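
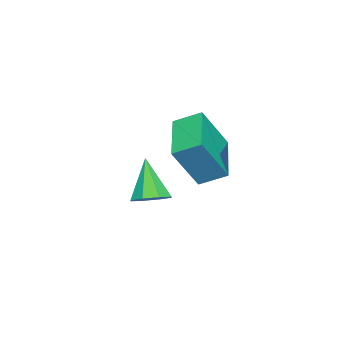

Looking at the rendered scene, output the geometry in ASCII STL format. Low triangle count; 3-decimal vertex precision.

solid 
facet normal 0.359 0.266 -0.895
outer loop
vertex 1.089 0.306 -1.478
vertex 0.622 -0.204 -1.817
vertex 0.566 0.538 -1.619
endloop
endfacet
facet normal 0.140 0.726 0.674
outer loop
vertex 1.089 0.306 -1.478
vertex 0.566 0.538 -1.619
vertex -0.042 -0.696 -0.163
endloop
endfacet
facet normal 0.360 0.266 -0.894
outer loop
vertex 0.566 0.538 -1.619
vertex 0.622 -0.204 -1.817
vertex 0.076 0.336 -1.876
endloop
endfacet
facet normal -0.524 0.745 0.413
outer loop
vertex 0.566 0.538 -1.619
vertex 0.076 0.336 -1.876
vertex -0.042 -0.696 -0.163
endloop
endfacet
facet normal 0.360 0.266 -0.894
outer loop
vertex 0.076 0.336 -1.876
vertex 0.622 -0.204 -1.817
vertex -0.094 -0.183 -2.099
endloop
endfacet
facet normal -0.957 0.272 0.098
outer loop
vertex 0.076 0.336 -1.876
vertex -0.094 -0.183 -2.099
vertex -0.042 -0.696 -0.163
endloop
endfacet
facet normal 0.360 0.266 -0.894
outer loop
vertex -0.094 -0.183 -2.099
vertex 0.622 -0.204 -1.817
vertex 0.155 -0.714 -2.157
endloop
endfacet
facet normal -0.906 -0.415 -0.086
outer loop
vertex -0.094 -0.183 -2.099
vertex 0.155 -0.714 -2.157
vertex -0.042 -0.696 -0.163
endloop
endfacet
facet normal 0.359 0.267 -0.894
outer loop
vertex 0.155 -0.714 -2.157
vertex 0.622 -0.204 -1.817
vertex 0.678 -0.946 -2.016
endloop
endfacet
facet normal -0.398 -0.917 -0.031
outer loop
vertex 0.155 -0.714 -2.157
vertex 0.678 -0.946 -2.016
vertex -0.042 -0.696 -0.163
endloop
endfacet
facet normal 0.359 0.267 -0.895
outer loop
vertex 0.678 -0.946 -2.016
vertex 0.622 -0.204 -1.817
vertex 1.168 -0.743 -1.759
endloop
endfacet
facet normal 0.267 -0.936 0.230
outer loop
vertex 0.678 -0.946 -2.016
vertex 1.168 -0.743 -1.759
vertex -0.042 -0.696 -0.163
endloop
endfacet
facet normal 0.358 0.267 -0.895
outer loop
vertex 1.168 -0.743 -1.759
vertex 0.622 -0.204 -1.817
vertex 1.339 -0.225 -1.536
endloop
endfacet
facet normal 0.699 -0.465 0.544
outer loop
vertex 1.168 -0.743 -1.759
vertex 1.339 -0.225 -1.536
vertex -0.042 -0.696 -0.163
endloop
endfacet
facet normal 0.358 0.266 -0.895
outer loop
vertex 1.339 -0.225 -1.536
vertex 0.622 -0.204 -1.817
vertex 1.089 0.306 -1.478
endloop
endfacet
facet normal 0.647 0.225 0.728
outer loop
vertex 1.339 -0.225 -1.536
vertex 1.089 0.306 -1.478
vertex -0.042 -0.696 -0.163
endloop
endfacet
facet normal -0.442 0.324 -0.837
outer loop
vertex 2.328 2.228 1.385
vertex 2.144 3.174 1.849
vertex 4.203 2.942 0.672
endloop
endfacet
facet normal 0.172 -0.885 -0.433
outer loop
vertex 5.016 2.346 2.211
vertex 2.328 2.228 1.385
vertex 4.203 2.942 0.672
endloop
endfacet
facet normal -0.442 0.324 -0.837
outer loop
vertex 4.203 2.942 0.672
vertex 2.144 3.174 1.849
vertex 4.019 3.889 1.136
endloop
endfacet
facet normal 0.880 0.335 -0.335
outer loop
vertex 4.019 3.889 1.136
vertex 5.016 2.346 2.211
vertex 4.203 2.942 0.672
endloop
endfacet
facet normal -0.880 -0.336 0.335
outer loop
vertex 2.328 2.228 1.385
vertex 2.957 2.578 3.388
vertex 2.144 3.174 1.849
endloop
endfacet
facet normal 0.172 -0.884 -0.434
outer loop
vertex 3.141 1.631 2.924
vertex 2.328 2.228 1.385
vertex 5.016 2.346 2.211
endloop
endfacet
facet normal -0.881 -0.335 0.335
outer loop
vertex 3.141 1.631 2.924
vertex 2.957 2.578 3.388
vertex 2.328 2.228 1.385
endloop
endfacet
facet normal -0.172 0.884 0.434
outer loop
vertex 2.144 3.174 1.849
vertex 2.957 2.578 3.388
vertex 4.019 3.889 1.136
endloop
endfacet
facet normal 0.880 0.336 -0.335
outer loop
vertex 4.832 3.292 2.675
vertex 5.016 2.346 2.211
vertex 4.019 3.889 1.136
endloop
endfacet
facet normal -0.172 0.884 0.434
outer loop
vertex 4.019 3.889 1.136
vertex 2.957 2.578 3.388
vertex 4.832 3.292 2.675
endloop
endfacet
facet normal 0.442 -0.324 0.836
outer loop
vertex 4.832 3.292 2.675
vertex 3.141 1.631 2.924
vertex 5.016 2.346 2.211
endloop
endfacet
facet normal 0.442 -0.324 0.837
outer loop
vertex 2.957 2.578 3.388
vertex 3.141 1.631 2.924
vertex 4.832 3.292 2.675
endloop
endfacet

endsolid


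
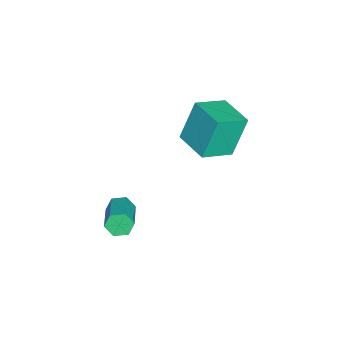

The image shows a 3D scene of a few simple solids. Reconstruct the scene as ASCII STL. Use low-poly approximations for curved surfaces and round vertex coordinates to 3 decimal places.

solid 
facet normal -0.905 -0.187 -0.382
outer loop
vertex 3.527 -1.403 -2.834
vertex 3.294 -1.235 -2.365
vertex 3.39 -0.874 -2.769
endloop
endfacet
facet normal 0.346 0.202 -0.916
outer loop
vertex 3.527 -1.403 -2.834
vertex 3.39 -0.874 -2.769
vertex 4.92 -1.113 -2.244
endloop
endfacet
facet normal 0.346 0.203 -0.916
outer loop
vertex 4.92 -1.113 -2.244
vertex 3.39 -0.874 -2.769
vertex 4.783 -0.585 -2.179
endloop
endfacet
facet normal 0.904 0.187 0.384
outer loop
vertex 4.92 -1.113 -2.244
vertex 4.783 -0.585 -2.179
vertex 4.686 -0.945 -1.775
endloop
endfacet
facet normal -0.904 -0.189 -0.384
outer loop
vertex 3.39 -0.874 -2.769
vertex 3.294 -1.235 -2.365
vertex 3.156 -0.706 -2.301
endloop
endfacet
facet normal -0.043 0.933 -0.356
outer loop
vertex 3.39 -0.874 -2.769
vertex 3.156 -0.706 -2.301
vertex 4.783 -0.585 -2.179
endloop
endfacet
facet normal -0.043 0.934 -0.356
outer loop
vertex 4.783 -0.585 -2.179
vertex 3.156 -0.706 -2.301
vertex 4.549 -0.417 -1.71
endloop
endfacet
facet normal 0.904 0.187 0.384
outer loop
vertex 4.783 -0.585 -2.179
vertex 4.549 -0.417 -1.71
vertex 4.686 -0.945 -1.775
endloop
endfacet
facet normal -0.904 -0.189 -0.383
outer loop
vertex 3.156 -0.706 -2.301
vertex 3.294 -1.235 -2.365
vertex 3.06 -1.067 -1.896
endloop
endfacet
facet normal -0.389 0.732 0.560
outer loop
vertex 3.156 -0.706 -2.301
vertex 3.06 -1.067 -1.896
vertex 4.549 -0.417 -1.71
endloop
endfacet
facet normal -0.389 0.732 0.560
outer loop
vertex 4.549 -0.417 -1.71
vertex 3.06 -1.067 -1.896
vertex 4.453 -0.777 -1.306
endloop
endfacet
facet normal 0.905 0.188 0.382
outer loop
vertex 4.549 -0.417 -1.71
vertex 4.453 -0.777 -1.306
vertex 4.686 -0.945 -1.775
endloop
endfacet
facet normal -0.904 -0.187 -0.384
outer loop
vertex 3.06 -1.067 -1.896
vertex 3.294 -1.235 -2.365
vertex 3.197 -1.595 -1.961
endloop
endfacet
facet normal -0.346 -0.203 0.916
outer loop
vertex 3.06 -1.067 -1.896
vertex 3.197 -1.595 -1.961
vertex 4.453 -0.777 -1.306
endloop
endfacet
facet normal -0.346 -0.202 0.916
outer loop
vertex 4.453 -0.777 -1.306
vertex 3.197 -1.595 -1.961
vertex 4.59 -1.306 -1.371
endloop
endfacet
facet normal 0.905 0.187 0.382
outer loop
vertex 4.453 -0.777 -1.306
vertex 4.59 -1.306 -1.371
vertex 4.686 -0.945 -1.775
endloop
endfacet
facet normal -0.904 -0.187 -0.384
outer loop
vertex 3.197 -1.595 -1.961
vertex 3.294 -1.235 -2.365
vertex 3.431 -1.763 -2.43
endloop
endfacet
facet normal 0.043 -0.934 0.356
outer loop
vertex 3.197 -1.595 -1.961
vertex 3.431 -1.763 -2.43
vertex 4.59 -1.306 -1.371
endloop
endfacet
facet normal 0.042 -0.933 0.356
outer loop
vertex 4.59 -1.306 -1.371
vertex 3.431 -1.763 -2.43
vertex 4.824 -1.474 -1.839
endloop
endfacet
facet normal 0.904 0.189 0.384
outer loop
vertex 4.59 -1.306 -1.371
vertex 4.824 -1.474 -1.839
vertex 4.686 -0.945 -1.775
endloop
endfacet
facet normal -0.905 -0.188 -0.382
outer loop
vertex 3.431 -1.763 -2.43
vertex 3.294 -1.235 -2.365
vertex 3.527 -1.403 -2.834
endloop
endfacet
facet normal 0.389 -0.732 -0.560
outer loop
vertex 3.431 -1.763 -2.43
vertex 3.527 -1.403 -2.834
vertex 4.824 -1.474 -1.839
endloop
endfacet
facet normal 0.389 -0.732 -0.560
outer loop
vertex 4.824 -1.474 -1.839
vertex 3.527 -1.403 -2.834
vertex 4.92 -1.113 -2.244
endloop
endfacet
facet normal 0.904 0.189 0.383
outer loop
vertex 4.824 -1.474 -1.839
vertex 4.92 -1.113 -2.244
vertex 4.686 -0.945 -1.775
endloop
endfacet
facet normal -0.704 -0.708 -0.044
outer loop
vertex -0.288 0.79 0.922
vertex -1.218 1.751 0.337
vertex 0.281 0.327 -0.743
endloop
endfacet
facet normal 0.637 -0.659 0.401
outer loop
vertex 1.338 1.389 -0.677
vertex -0.288 0.79 0.922
vertex 0.281 0.327 -0.743
endloop
endfacet
facet normal -0.704 -0.708 -0.044
outer loop
vertex 0.281 0.327 -0.743
vertex -1.218 1.751 0.337
vertex -0.649 1.288 -1.328
endloop
endfacet
facet normal 0.313 -0.254 -0.915
outer loop
vertex -0.649 1.288 -1.328
vertex 1.338 1.389 -0.677
vertex 0.281 0.327 -0.743
endloop
endfacet
facet normal -0.313 0.254 0.915
outer loop
vertex -0.288 0.79 0.922
vertex -0.161 2.813 0.403
vertex -1.218 1.751 0.337
endloop
endfacet
facet normal 0.637 -0.659 0.401
outer loop
vertex 0.769 1.852 0.988
vertex -0.288 0.79 0.922
vertex 1.338 1.389 -0.677
endloop
endfacet
facet normal -0.313 0.254 0.915
outer loop
vertex 0.769 1.852 0.988
vertex -0.161 2.813 0.403
vertex -0.288 0.79 0.922
endloop
endfacet
facet normal -0.637 0.659 -0.401
outer loop
vertex -1.218 1.751 0.337
vertex -0.161 2.813 0.403
vertex -0.649 1.288 -1.328
endloop
endfacet
facet normal 0.313 -0.254 -0.915
outer loop
vertex 0.408 2.35 -1.262
vertex 1.338 1.389 -0.677
vertex -0.649 1.288 -1.328
endloop
endfacet
facet normal -0.637 0.659 -0.401
outer loop
vertex -0.649 1.288 -1.328
vertex -0.161 2.813 0.403
vertex 0.408 2.35 -1.262
endloop
endfacet
facet normal 0.704 0.708 0.044
outer loop
vertex 0.408 2.35 -1.262
vertex 0.769 1.852 0.988
vertex 1.338 1.389 -0.677
endloop
endfacet
facet normal 0.704 0.708 0.044
outer loop
vertex -0.161 2.813 0.403
vertex 0.769 1.852 0.988
vertex 0.408 2.35 -1.262
endloop
endfacet

endsolid


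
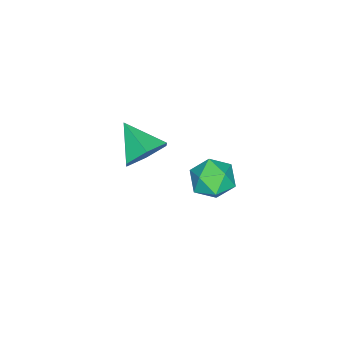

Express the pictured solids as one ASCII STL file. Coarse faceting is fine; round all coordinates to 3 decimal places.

solid 
facet normal 0.361 0.784 -0.505
outer loop
vertex 2.75 -1.741 -0.27
vertex 2.37 -1.195 0.306
vertex 3.19 -1.482 0.447
endloop
endfacet
facet normal 0.527 -0.850 -0.017
outer loop
vertex 2.75 -1.741 -0.27
vertex 3.19 -1.482 0.447
vertex 1.85 -2.325 1.034
endloop
endfacet
facet normal 0.361 0.784 -0.505
outer loop
vertex 3.19 -1.482 0.447
vertex 2.37 -1.195 0.306
vertex 2.81 -0.936 1.023
endloop
endfacet
facet normal 0.562 -0.383 0.733
outer loop
vertex 3.19 -1.482 0.447
vertex 2.81 -0.936 1.023
vertex 1.85 -2.325 1.034
endloop
endfacet
facet normal 0.360 0.785 -0.504
outer loop
vertex 2.81 -0.936 1.023
vertex 2.37 -1.195 0.306
vertex 1.99 -0.65 0.883
endloop
endfacet
facet normal -0.133 0.100 0.986
outer loop
vertex 2.81 -0.936 1.023
vertex 1.99 -0.65 0.883
vertex 1.85 -2.325 1.034
endloop
endfacet
facet normal 0.360 0.785 -0.504
outer loop
vertex 1.99 -0.65 0.883
vertex 2.37 -1.195 0.306
vertex 1.55 -0.909 0.166
endloop
endfacet
facet normal -0.865 0.116 0.489
outer loop
vertex 1.99 -0.65 0.883
vertex 1.55 -0.909 0.166
vertex 1.85 -2.325 1.034
endloop
endfacet
facet normal 0.360 0.785 -0.505
outer loop
vertex 1.55 -0.909 0.166
vertex 2.37 -1.195 0.306
vertex 1.93 -1.454 -0.41
endloop
endfacet
facet normal -0.899 -0.351 -0.261
outer loop
vertex 1.55 -0.909 0.166
vertex 1.93 -1.454 -0.41
vertex 1.85 -2.325 1.034
endloop
endfacet
facet normal 0.361 0.784 -0.505
outer loop
vertex 1.93 -1.454 -0.41
vertex 2.37 -1.195 0.306
vertex 2.75 -1.741 -0.27
endloop
endfacet
facet normal -0.204 -0.833 -0.514
outer loop
vertex 1.93 -1.454 -0.41
vertex 2.75 -1.741 -0.27
vertex 1.85 -2.325 1.034
endloop
endfacet
facet normal -0.994 0.039 -0.105
outer loop
vertex -1.471 -0.186 -4.378
vertex -1.559 -0.877 -3.802
vertex -1.558 -0.028 -3.492
endloop
endfacet
facet normal -0.703 0.685 -0.191
outer loop
vertex -1.471 -0.186 -4.378
vertex -1.558 -0.028 -3.492
vertex -0.963 0.447 -3.98
endloop
endfacet
facet normal -0.235 0.645 -0.727
outer loop
vertex -1.471 -0.186 -4.378
vertex -0.963 0.447 -3.98
vertex -0.596 -0.109 -4.592
endloop
endfacet
facet normal -0.235 -0.025 -0.972
outer loop
vertex -1.471 -0.186 -4.378
vertex -0.596 -0.109 -4.592
vertex -0.964 -0.927 -4.482
endloop
endfacet
facet normal -0.704 -0.400 -0.587
outer loop
vertex -1.471 -0.186 -4.378
vertex -0.964 -0.927 -4.482
vertex -1.559 -0.877 -3.802
endloop
endfacet
facet normal -0.345 0.847 0.404
outer loop
vertex -0.963 0.447 -3.98
vertex -1.558 -0.028 -3.492
vertex -0.736 0.147 -3.158
endloop
endfacet
facet normal -0.814 -0.198 0.546
outer loop
vertex -1.558 -0.028 -3.492
vertex -1.559 -0.877 -3.802
vertex -1.104 -0.671 -3.048
endloop
endfacet
facet normal -0.346 -0.908 -0.236
outer loop
vertex -1.559 -0.877 -3.802
vertex -0.964 -0.927 -4.482
vertex -0.737 -1.227 -3.66
endloop
endfacet
facet normal 0.413 -0.301 -0.859
outer loop
vertex -0.964 -0.927 -4.482
vertex -0.596 -0.109 -4.592
vertex -0.142 -0.752 -4.148
endloop
endfacet
facet normal 0.414 0.783 -0.464
outer loop
vertex -0.596 -0.109 -4.592
vertex -0.963 0.447 -3.98
vertex -0.141 0.097 -3.838
endloop
endfacet
facet normal 0.235 0.025 0.972
outer loop
vertex -0.229 -0.594 -3.262
vertex -0.736 0.147 -3.158
vertex -1.104 -0.671 -3.048
endloop
endfacet
facet normal 0.235 -0.645 0.727
outer loop
vertex -0.229 -0.594 -3.262
vertex -1.104 -0.671 -3.048
vertex -0.737 -1.227 -3.66
endloop
endfacet
facet normal 0.703 -0.685 0.191
outer loop
vertex -0.229 -0.594 -3.262
vertex -0.737 -1.227 -3.66
vertex -0.142 -0.752 -4.148
endloop
endfacet
facet normal 0.994 -0.039 0.105
outer loop
vertex -0.229 -0.594 -3.262
vertex -0.142 -0.752 -4.148
vertex -0.141 0.097 -3.838
endloop
endfacet
facet normal 0.704 0.400 0.587
outer loop
vertex -0.229 -0.594 -3.262
vertex -0.141 0.097 -3.838
vertex -0.736 0.147 -3.158
endloop
endfacet
facet normal -0.413 0.301 0.859
outer loop
vertex -1.104 -0.671 -3.048
vertex -0.736 0.147 -3.158
vertex -1.558 -0.028 -3.492
endloop
endfacet
facet normal -0.414 -0.783 0.464
outer loop
vertex -0.737 -1.227 -3.66
vertex -1.104 -0.671 -3.048
vertex -1.559 -0.877 -3.802
endloop
endfacet
facet normal 0.345 -0.847 -0.404
outer loop
vertex -0.142 -0.752 -4.148
vertex -0.737 -1.227 -3.66
vertex -0.964 -0.927 -4.482
endloop
endfacet
facet normal 0.814 0.198 -0.546
outer loop
vertex -0.141 0.097 -3.838
vertex -0.142 -0.752 -4.148
vertex -0.596 -0.109 -4.592
endloop
endfacet
facet normal 0.346 0.908 0.236
outer loop
vertex -0.736 0.147 -3.158
vertex -0.141 0.097 -3.838
vertex -0.963 0.447 -3.98
endloop
endfacet

endsolid


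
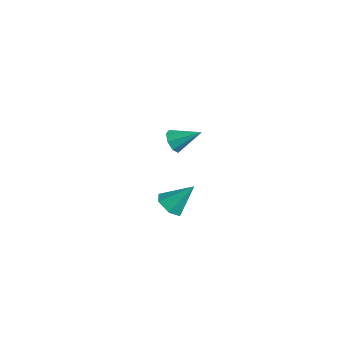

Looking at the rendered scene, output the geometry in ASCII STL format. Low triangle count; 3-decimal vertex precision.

solid 
facet normal -0.586 -0.628 -0.512
outer loop
vertex -3.2 3.361 -1.963
vertex -3.386 3.094 -1.423
vertex -3.591 3.574 -1.777
endloop
endfacet
facet normal 0.207 0.831 -0.516
outer loop
vertex -3.2 3.361 -1.963
vertex -3.591 3.574 -1.777
vertex -2.554 3.986 -0.697
endloop
endfacet
facet normal -0.586 -0.628 -0.512
outer loop
vertex -3.591 3.574 -1.777
vertex -3.386 3.094 -1.423
vertex -3.862 3.506 -1.384
endloop
endfacet
facet normal -0.318 0.946 -0.056
outer loop
vertex -3.591 3.574 -1.777
vertex -3.862 3.506 -1.384
vertex -2.554 3.986 -0.697
endloop
endfacet
facet normal -0.586 -0.628 -0.512
outer loop
vertex -3.862 3.506 -1.384
vertex -3.386 3.094 -1.423
vertex -3.854 3.197 -1.014
endloop
endfacet
facet normal -0.527 0.647 0.551
outer loop
vertex -3.862 3.506 -1.384
vertex -3.854 3.197 -1.014
vertex -2.554 3.986 -0.697
endloop
endfacet
facet normal -0.586 -0.628 -0.512
outer loop
vertex -3.854 3.197 -1.014
vertex -3.386 3.094 -1.423
vertex -3.572 2.828 -0.884
endloop
endfacet
facet normal -0.297 0.108 0.949
outer loop
vertex -3.854 3.197 -1.014
vertex -3.572 2.828 -0.884
vertex -2.554 3.986 -0.697
endloop
endfacet
facet normal -0.586 -0.628 -0.512
outer loop
vertex -3.572 2.828 -0.884
vertex -3.386 3.094 -1.423
vertex -3.181 2.615 -1.07
endloop
endfacet
facet normal 0.237 -0.355 0.904
outer loop
vertex -3.572 2.828 -0.884
vertex -3.181 2.615 -1.07
vertex -2.554 3.986 -0.697
endloop
endfacet
facet normal -0.586 -0.628 -0.512
outer loop
vertex -3.181 2.615 -1.07
vertex -3.386 3.094 -1.423
vertex -2.911 2.683 -1.463
endloop
endfacet
facet normal 0.763 -0.470 0.443
outer loop
vertex -3.181 2.615 -1.07
vertex -2.911 2.683 -1.463
vertex -2.554 3.986 -0.697
endloop
endfacet
facet normal -0.586 -0.628 -0.512
outer loop
vertex -2.911 2.683 -1.463
vertex -3.386 3.094 -1.423
vertex -2.919 2.992 -1.833
endloop
endfacet
facet normal 0.972 -0.170 -0.163
outer loop
vertex -2.911 2.683 -1.463
vertex -2.919 2.992 -1.833
vertex -2.554 3.986 -0.697
endloop
endfacet
facet normal -0.587 -0.627 -0.512
outer loop
vertex -2.919 2.992 -1.833
vertex -3.386 3.094 -1.423
vertex -3.2 3.361 -1.963
endloop
endfacet
facet normal 0.742 0.368 -0.560
outer loop
vertex -2.919 2.992 -1.833
vertex -3.2 3.361 -1.963
vertex -2.554 3.986 -0.697
endloop
endfacet
facet normal -0.318 -0.621 -0.717
outer loop
vertex 3.037 -1.953 1.047
vertex 2.514 -1.551 0.931
vertex 3.087 -1.459 0.597
endloop
endfacet
facet normal 0.995 -0.013 0.097
outer loop
vertex 3.037 -1.953 1.047
vertex 3.087 -1.459 0.597
vertex 2.966 -0.669 1.949
endloop
endfacet
facet normal -0.318 -0.621 -0.717
outer loop
vertex 3.087 -1.459 0.597
vertex 2.514 -1.551 0.931
vertex 2.564 -1.057 0.481
endloop
endfacet
facet normal 0.618 0.702 -0.355
outer loop
vertex 3.087 -1.459 0.597
vertex 2.564 -1.057 0.481
vertex 2.966 -0.669 1.949
endloop
endfacet
facet normal -0.319 -0.620 -0.716
outer loop
vertex 2.564 -1.057 0.481
vertex 2.514 -1.551 0.931
vertex 1.991 -1.148 0.815
endloop
endfacet
facet normal -0.256 0.950 -0.181
outer loop
vertex 2.564 -1.057 0.481
vertex 1.991 -1.148 0.815
vertex 2.966 -0.669 1.949
endloop
endfacet
facet normal -0.319 -0.620 -0.717
outer loop
vertex 1.991 -1.148 0.815
vertex 2.514 -1.551 0.931
vertex 1.94 -1.642 1.265
endloop
endfacet
facet normal -0.754 0.483 0.445
outer loop
vertex 1.991 -1.148 0.815
vertex 1.94 -1.642 1.265
vertex 2.966 -0.669 1.949
endloop
endfacet
facet normal -0.318 -0.621 -0.716
outer loop
vertex 1.94 -1.642 1.265
vertex 2.514 -1.551 0.931
vertex 2.463 -2.044 1.381
endloop
endfacet
facet normal -0.377 -0.232 0.896
outer loop
vertex 1.94 -1.642 1.265
vertex 2.463 -2.044 1.381
vertex 2.966 -0.669 1.949
endloop
endfacet
facet normal -0.318 -0.621 -0.716
outer loop
vertex 2.463 -2.044 1.381
vertex 2.514 -1.551 0.931
vertex 3.037 -1.953 1.047
endloop
endfacet
facet normal 0.497 -0.480 0.723
outer loop
vertex 2.463 -2.044 1.381
vertex 3.037 -1.953 1.047
vertex 2.966 -0.669 1.949
endloop
endfacet

endsolid


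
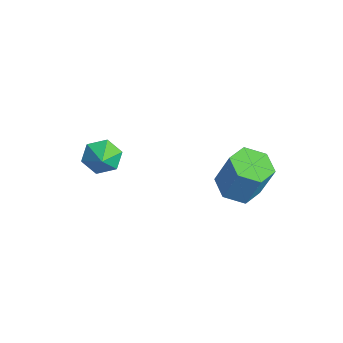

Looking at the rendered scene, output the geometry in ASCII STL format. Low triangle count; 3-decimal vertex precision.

solid 
facet normal -0.819 0.218 -0.530
outer loop
vertex -2.768 -1.718 -4.15
vertex -3.296 -2.256 -3.556
vertex -3.167 -1.323 -3.371
endloop
endfacet
facet normal 0.820 0.555 0.139
outer loop
vertex -2.768 -1.718 -4.15
vertex -3.167 -1.323 -3.371
vertex -2.444 -2.484 -3.004
endloop
endfacet
facet normal -0.819 0.218 -0.530
outer loop
vertex -3.167 -1.323 -3.371
vertex -3.296 -2.256 -3.556
vertex -3.695 -1.862 -2.777
endloop
endfacet
facet normal 0.385 0.487 0.784
outer loop
vertex -3.167 -1.323 -3.371
vertex -3.695 -1.862 -2.777
vertex -2.444 -2.484 -3.004
endloop
endfacet
facet normal -0.819 0.218 -0.530
outer loop
vertex -3.695 -1.862 -2.777
vertex -3.296 -2.256 -3.556
vertex -3.824 -2.795 -2.962
endloop
endfacet
facet normal 0.076 -0.204 0.976
outer loop
vertex -3.695 -1.862 -2.777
vertex -3.824 -2.795 -2.962
vertex -2.444 -2.484 -3.004
endloop
endfacet
facet normal -0.819 0.218 -0.530
outer loop
vertex -3.824 -2.795 -2.962
vertex -3.296 -2.256 -3.556
vertex -3.425 -3.189 -3.741
endloop
endfacet
facet normal 0.203 -0.828 0.523
outer loop
vertex -3.824 -2.795 -2.962
vertex -3.425 -3.189 -3.741
vertex -2.444 -2.484 -3.004
endloop
endfacet
facet normal -0.819 0.218 -0.530
outer loop
vertex -3.425 -3.189 -3.741
vertex -3.296 -2.256 -3.556
vertex -2.897 -2.651 -4.335
endloop
endfacet
facet normal 0.638 -0.760 -0.122
outer loop
vertex -3.425 -3.189 -3.741
vertex -2.897 -2.651 -4.335
vertex -2.444 -2.484 -3.004
endloop
endfacet
facet normal -0.819 0.218 -0.530
outer loop
vertex -2.897 -2.651 -4.335
vertex -3.296 -2.256 -3.556
vertex -2.768 -1.718 -4.15
endloop
endfacet
facet normal 0.947 -0.069 -0.314
outer loop
vertex -2.897 -2.651 -4.335
vertex -2.768 -1.718 -4.15
vertex -2.444 -2.484 -3.004
endloop
endfacet
facet normal -0.215 -0.261 -0.941
outer loop
vertex 2.655 1.42 -1.646
vertex 2.071 2.286 -1.753
vertex 3.093 2.31 -1.993
endloop
endfacet
facet normal 0.883 -0.463 -0.073
outer loop
vertex 2.655 1.42 -1.646
vertex 3.093 2.31 -1.993
vertex 3.073 1.928 0.179
endloop
endfacet
facet normal 0.883 -0.464 -0.073
outer loop
vertex 3.073 1.928 0.179
vertex 3.093 2.31 -1.993
vertex 3.511 2.817 -0.168
endloop
endfacet
facet normal 0.216 0.261 0.941
outer loop
vertex 3.073 1.928 0.179
vertex 3.511 2.817 -0.168
vertex 2.489 2.794 0.073
endloop
endfacet
facet normal -0.215 -0.262 -0.941
outer loop
vertex 3.093 2.31 -1.993
vertex 2.071 2.286 -1.753
vertex 2.508 3.175 -2.1
endloop
endfacet
facet normal 0.802 0.502 -0.323
outer loop
vertex 3.093 2.31 -1.993
vertex 2.508 3.175 -2.1
vertex 3.511 2.817 -0.168
endloop
endfacet
facet normal 0.802 0.502 -0.323
outer loop
vertex 3.511 2.817 -0.168
vertex 2.508 3.175 -2.1
vertex 2.926 3.683 -0.275
endloop
endfacet
facet normal 0.216 0.262 0.941
outer loop
vertex 3.511 2.817 -0.168
vertex 2.926 3.683 -0.275
vertex 2.489 2.794 0.073
endloop
endfacet
facet normal -0.216 -0.261 -0.941
outer loop
vertex 2.508 3.175 -2.1
vertex 2.071 2.286 -1.753
vertex 1.487 3.152 -1.859
endloop
endfacet
facet normal -0.081 0.965 -0.250
outer loop
vertex 2.508 3.175 -2.1
vertex 1.487 3.152 -1.859
vertex 2.926 3.683 -0.275
endloop
endfacet
facet normal -0.081 0.965 -0.250
outer loop
vertex 2.926 3.683 -0.275
vertex 1.487 3.152 -1.859
vertex 1.905 3.66 -0.034
endloop
endfacet
facet normal 0.216 0.262 0.941
outer loop
vertex 2.926 3.683 -0.275
vertex 1.905 3.66 -0.034
vertex 2.489 2.794 0.073
endloop
endfacet
facet normal -0.216 -0.261 -0.941
outer loop
vertex 1.487 3.152 -1.859
vertex 2.071 2.286 -1.753
vertex 1.049 2.263 -1.512
endloop
endfacet
facet normal -0.883 0.464 0.073
outer loop
vertex 1.487 3.152 -1.859
vertex 1.049 2.263 -1.512
vertex 1.905 3.66 -0.034
endloop
endfacet
facet normal -0.883 0.463 0.074
outer loop
vertex 1.905 3.66 -0.034
vertex 1.049 2.263 -1.512
vertex 1.467 2.77 0.313
endloop
endfacet
facet normal 0.215 0.261 0.941
outer loop
vertex 1.905 3.66 -0.034
vertex 1.467 2.77 0.313
vertex 2.489 2.794 0.073
endloop
endfacet
facet normal -0.216 -0.262 -0.941
outer loop
vertex 1.049 2.263 -1.512
vertex 2.071 2.286 -1.753
vertex 1.634 1.397 -1.405
endloop
endfacet
facet normal -0.802 -0.502 0.323
outer loop
vertex 1.049 2.263 -1.512
vertex 1.634 1.397 -1.405
vertex 1.467 2.77 0.313
endloop
endfacet
facet normal -0.802 -0.502 0.323
outer loop
vertex 1.467 2.77 0.313
vertex 1.634 1.397 -1.405
vertex 2.052 1.905 0.42
endloop
endfacet
facet normal 0.215 0.262 0.941
outer loop
vertex 1.467 2.77 0.313
vertex 2.052 1.905 0.42
vertex 2.489 2.794 0.073
endloop
endfacet
facet normal -0.216 -0.262 -0.941
outer loop
vertex 1.634 1.397 -1.405
vertex 2.071 2.286 -1.753
vertex 2.655 1.42 -1.646
endloop
endfacet
facet normal 0.081 -0.965 0.250
outer loop
vertex 1.634 1.397 -1.405
vertex 2.655 1.42 -1.646
vertex 2.052 1.905 0.42
endloop
endfacet
facet normal 0.081 -0.965 0.250
outer loop
vertex 2.052 1.905 0.42
vertex 2.655 1.42 -1.646
vertex 3.073 1.928 0.179
endloop
endfacet
facet normal 0.216 0.261 0.941
outer loop
vertex 2.052 1.905 0.42
vertex 3.073 1.928 0.179
vertex 2.489 2.794 0.073
endloop
endfacet

endsolid


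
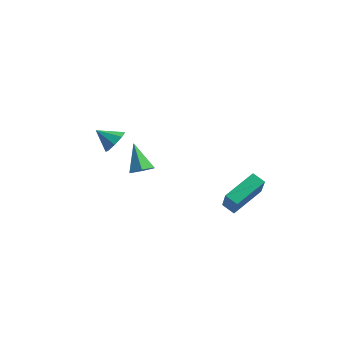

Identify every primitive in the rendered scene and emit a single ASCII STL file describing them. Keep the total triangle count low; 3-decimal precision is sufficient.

solid 
facet normal 0.673 0.450 -0.587
outer loop
vertex -1.157 -2.063 -0.065
vertex -1.706 -2.017 -0.659
vertex -1.488 -1.539 -0.043
endloop
endfacet
facet normal 0.096 0.019 0.995
outer loop
vertex -1.157 -2.063 -0.065
vertex -1.488 -1.539 -0.043
vertex -2.554 -2.583 0.079
endloop
endfacet
facet normal 0.674 0.449 -0.587
outer loop
vertex -1.488 -1.539 -0.043
vertex -1.706 -2.017 -0.659
vertex -1.946 -1.295 -0.382
endloop
endfacet
facet normal -0.357 0.460 0.813
outer loop
vertex -1.488 -1.539 -0.043
vertex -1.946 -1.295 -0.382
vertex -2.554 -2.583 0.079
endloop
endfacet
facet normal 0.674 0.449 -0.587
outer loop
vertex -1.946 -1.295 -0.382
vertex -1.706 -2.017 -0.659
vertex -2.263 -1.474 -0.883
endloop
endfacet
facet normal -0.802 0.497 0.330
outer loop
vertex -1.946 -1.295 -0.382
vertex -2.263 -1.474 -0.883
vertex -2.554 -2.583 0.079
endloop
endfacet
facet normal 0.674 0.450 -0.586
outer loop
vertex -2.263 -1.474 -0.883
vertex -1.706 -2.017 -0.659
vertex -2.254 -1.971 -1.254
endloop
endfacet
facet normal -0.979 0.109 -0.170
outer loop
vertex -2.263 -1.474 -0.883
vertex -2.254 -1.971 -1.254
vertex -2.554 -2.583 0.079
endloop
endfacet
facet normal 0.674 0.450 -0.586
outer loop
vertex -2.254 -1.971 -1.254
vertex -1.706 -2.017 -0.659
vertex -1.923 -2.495 -1.276
endloop
endfacet
facet normal -0.784 -0.478 -0.396
outer loop
vertex -2.254 -1.971 -1.254
vertex -1.923 -2.495 -1.276
vertex -2.554 -2.583 0.079
endloop
endfacet
facet normal 0.674 0.450 -0.586
outer loop
vertex -1.923 -2.495 -1.276
vertex -1.706 -2.017 -0.659
vertex -1.465 -2.739 -0.937
endloop
endfacet
facet normal -0.331 -0.919 -0.214
outer loop
vertex -1.923 -2.495 -1.276
vertex -1.465 -2.739 -0.937
vertex -2.554 -2.583 0.079
endloop
endfacet
facet normal 0.674 0.450 -0.586
outer loop
vertex -1.465 -2.739 -0.937
vertex -1.706 -2.017 -0.659
vertex -1.148 -2.56 -0.435
endloop
endfacet
facet normal 0.114 -0.956 0.269
outer loop
vertex -1.465 -2.739 -0.937
vertex -1.148 -2.56 -0.435
vertex -2.554 -2.583 0.079
endloop
endfacet
facet normal 0.673 0.449 -0.587
outer loop
vertex -1.148 -2.56 -0.435
vertex -1.706 -2.017 -0.659
vertex -1.157 -2.063 -0.065
endloop
endfacet
facet normal 0.291 -0.568 0.770
outer loop
vertex -1.148 -2.56 -0.435
vertex -1.157 -2.063 -0.065
vertex -2.554 -2.583 0.079
endloop
endfacet
facet normal -0.512 0.413 -0.753
outer loop
vertex 3.054 0.969 -4.541
vertex 3.184 2.825 -3.612
vertex 3.748 1.116 -4.932
endloop
endfacet
facet normal -0.063 -0.892 -0.447
outer loop
vertex 4.716 0.335 -3.508
vertex 3.054 0.969 -4.541
vertex 3.748 1.116 -4.932
endloop
endfacet
facet normal -0.512 0.413 -0.753
outer loop
vertex 3.748 1.116 -4.932
vertex 3.184 2.825 -3.612
vertex 3.878 2.972 -4.003
endloop
endfacet
facet normal 0.857 0.182 -0.483
outer loop
vertex 3.878 2.972 -4.003
vertex 4.716 0.335 -3.508
vertex 3.748 1.116 -4.932
endloop
endfacet
facet normal -0.857 -0.182 0.483
outer loop
vertex 3.054 0.969 -4.541
vertex 4.152 2.044 -2.188
vertex 3.184 2.825 -3.612
endloop
endfacet
facet normal -0.063 -0.892 -0.447
outer loop
vertex 4.022 0.188 -3.117
vertex 3.054 0.969 -4.541
vertex 4.716 0.335 -3.508
endloop
endfacet
facet normal -0.857 -0.182 0.483
outer loop
vertex 4.022 0.188 -3.117
vertex 4.152 2.044 -2.188
vertex 3.054 0.969 -4.541
endloop
endfacet
facet normal 0.063 0.892 0.447
outer loop
vertex 3.184 2.825 -3.612
vertex 4.152 2.044 -2.188
vertex 3.878 2.972 -4.003
endloop
endfacet
facet normal 0.857 0.182 -0.483
outer loop
vertex 4.846 2.191 -2.579
vertex 4.716 0.335 -3.508
vertex 3.878 2.972 -4.003
endloop
endfacet
facet normal 0.063 0.892 0.447
outer loop
vertex 3.878 2.972 -4.003
vertex 4.152 2.044 -2.188
vertex 4.846 2.191 -2.579
endloop
endfacet
facet normal 0.512 -0.413 0.753
outer loop
vertex 4.846 2.191 -2.579
vertex 4.022 0.188 -3.117
vertex 4.716 0.335 -3.508
endloop
endfacet
facet normal 0.512 -0.413 0.753
outer loop
vertex 4.152 2.044 -2.188
vertex 4.022 0.188 -3.117
vertex 4.846 2.191 -2.579
endloop
endfacet
facet normal 0.544 -0.183 -0.819
outer loop
vertex -2.115 1.087 -3.938
vertex -2.742 0.779 -4.286
vertex -2.591 1.542 -4.356
endloop
endfacet
facet normal 0.357 0.806 0.472
outer loop
vertex -2.115 1.087 -3.938
vertex -2.591 1.542 -4.356
vertex -3.758 1.121 -2.754
endloop
endfacet
facet normal 0.544 -0.183 -0.819
outer loop
vertex -2.591 1.542 -4.356
vertex -2.742 0.779 -4.286
vertex -3.218 1.234 -4.704
endloop
endfacet
facet normal -0.412 0.909 -0.062
outer loop
vertex -2.591 1.542 -4.356
vertex -3.218 1.234 -4.704
vertex -3.758 1.121 -2.754
endloop
endfacet
facet normal 0.545 -0.182 -0.819
outer loop
vertex -3.218 1.234 -4.704
vertex -2.742 0.779 -4.286
vertex -3.368 0.472 -4.634
endloop
endfacet
facet normal -0.953 0.164 -0.254
outer loop
vertex -3.218 1.234 -4.704
vertex -3.368 0.472 -4.634
vertex -3.758 1.121 -2.754
endloop
endfacet
facet normal 0.545 -0.182 -0.819
outer loop
vertex -3.368 0.472 -4.634
vertex -2.742 0.779 -4.286
vertex -2.892 0.017 -4.216
endloop
endfacet
facet normal -0.726 -0.682 0.085
outer loop
vertex -3.368 0.472 -4.634
vertex -2.892 0.017 -4.216
vertex -3.758 1.121 -2.754
endloop
endfacet
facet normal 0.544 -0.182 -0.819
outer loop
vertex -2.892 0.017 -4.216
vertex -2.742 0.779 -4.286
vertex -2.265 0.325 -3.868
endloop
endfacet
facet normal 0.043 -0.785 0.618
outer loop
vertex -2.892 0.017 -4.216
vertex -2.265 0.325 -3.868
vertex -3.758 1.121 -2.754
endloop
endfacet
facet normal 0.544 -0.182 -0.819
outer loop
vertex -2.265 0.325 -3.868
vertex -2.742 0.779 -4.286
vertex -2.115 1.087 -3.938
endloop
endfacet
facet normal 0.584 -0.040 0.811
outer loop
vertex -2.265 0.325 -3.868
vertex -2.115 1.087 -3.938
vertex -3.758 1.121 -2.754
endloop
endfacet

endsolid


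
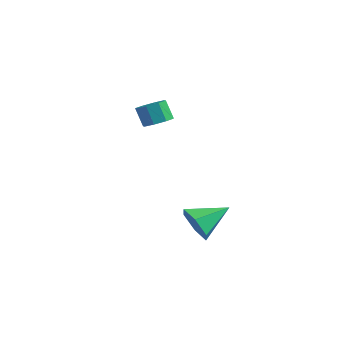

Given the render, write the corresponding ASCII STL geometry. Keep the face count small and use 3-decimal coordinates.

solid 
facet normal 0.467 -0.022 -0.884
outer loop
vertex -2.641 3.895 2.973
vertex -3.193 3.508 2.691
vertex -3.04 4.219 2.754
endloop
endfacet
facet normal 0.521 0.814 0.255
outer loop
vertex -2.641 3.895 2.973
vertex -3.04 4.219 2.754
vertex -3.136 3.918 3.91
endloop
endfacet
facet normal 0.523 0.813 0.255
outer loop
vertex -3.136 3.918 3.91
vertex -3.04 4.219 2.754
vertex -3.534 4.243 3.691
endloop
endfacet
facet normal -0.467 0.023 0.884
outer loop
vertex -3.136 3.918 3.91
vertex -3.534 4.243 3.691
vertex -3.687 3.532 3.629
endloop
endfacet
facet normal 0.466 -0.022 -0.884
outer loop
vertex -3.04 4.219 2.754
vertex -3.193 3.508 2.691
vertex -3.528 4.127 2.499
endloop
endfacet
facet normal -0.135 0.986 -0.097
outer loop
vertex -3.04 4.219 2.754
vertex -3.528 4.127 2.499
vertex -3.534 4.243 3.691
endloop
endfacet
facet normal -0.135 0.986 -0.097
outer loop
vertex -3.534 4.243 3.691
vertex -3.528 4.127 2.499
vertex -4.023 4.151 3.436
endloop
endfacet
facet normal -0.466 0.023 0.885
outer loop
vertex -3.534 4.243 3.691
vertex -4.023 4.151 3.436
vertex -3.687 3.532 3.629
endloop
endfacet
facet normal 0.467 -0.022 -0.884
outer loop
vertex -3.528 4.127 2.499
vertex -3.193 3.508 2.691
vertex -3.82 3.673 2.356
endloop
endfacet
facet normal -0.713 0.582 -0.392
outer loop
vertex -3.528 4.127 2.499
vertex -3.82 3.673 2.356
vertex -4.023 4.151 3.436
endloop
endfacet
facet normal -0.714 0.581 -0.391
outer loop
vertex -4.023 4.151 3.436
vertex -3.82 3.673 2.356
vertex -4.315 3.696 3.293
endloop
endfacet
facet normal -0.467 0.022 0.884
outer loop
vertex -4.023 4.151 3.436
vertex -4.315 3.696 3.293
vertex -3.687 3.532 3.629
endloop
endfacet
facet normal 0.467 -0.022 -0.884
outer loop
vertex -3.82 3.673 2.356
vertex -3.193 3.508 2.691
vertex -3.744 3.122 2.41
endloop
endfacet
facet normal -0.874 -0.165 -0.458
outer loop
vertex -3.82 3.673 2.356
vertex -3.744 3.122 2.41
vertex -4.315 3.696 3.293
endloop
endfacet
facet normal -0.874 -0.165 -0.458
outer loop
vertex -4.315 3.696 3.293
vertex -3.744 3.122 2.41
vertex -4.239 3.145 3.347
endloop
endfacet
facet normal -0.467 0.022 0.884
outer loop
vertex -4.315 3.696 3.293
vertex -4.239 3.145 3.347
vertex -3.687 3.532 3.629
endloop
endfacet
facet normal 0.467 -0.023 -0.884
outer loop
vertex -3.744 3.122 2.41
vertex -3.193 3.508 2.691
vertex -3.346 2.797 2.629
endloop
endfacet
facet normal -0.523 -0.813 -0.256
outer loop
vertex -3.744 3.122 2.41
vertex -3.346 2.797 2.629
vertex -4.239 3.145 3.347
endloop
endfacet
facet normal -0.522 -0.814 -0.254
outer loop
vertex -4.239 3.145 3.347
vertex -3.346 2.797 2.629
vertex -3.84 2.821 3.566
endloop
endfacet
facet normal -0.467 0.022 0.884
outer loop
vertex -4.239 3.145 3.347
vertex -3.84 2.821 3.566
vertex -3.687 3.532 3.629
endloop
endfacet
facet normal 0.466 -0.023 -0.885
outer loop
vertex -3.346 2.797 2.629
vertex -3.193 3.508 2.691
vertex -2.857 2.889 2.884
endloop
endfacet
facet normal 0.135 -0.986 0.097
outer loop
vertex -3.346 2.797 2.629
vertex -2.857 2.889 2.884
vertex -3.84 2.821 3.566
endloop
endfacet
facet normal 0.135 -0.986 0.097
outer loop
vertex -3.84 2.821 3.566
vertex -2.857 2.889 2.884
vertex -3.352 2.913 3.821
endloop
endfacet
facet normal -0.466 0.022 0.884
outer loop
vertex -3.84 2.821 3.566
vertex -3.352 2.913 3.821
vertex -3.687 3.532 3.629
endloop
endfacet
facet normal 0.467 -0.022 -0.884
outer loop
vertex -2.857 2.889 2.884
vertex -3.193 3.508 2.691
vertex -2.565 3.344 3.027
endloop
endfacet
facet normal 0.713 -0.581 0.392
outer loop
vertex -2.857 2.889 2.884
vertex -2.565 3.344 3.027
vertex -3.352 2.913 3.821
endloop
endfacet
facet normal 0.713 -0.582 0.391
outer loop
vertex -3.352 2.913 3.821
vertex -2.565 3.344 3.027
vertex -3.06 3.367 3.964
endloop
endfacet
facet normal -0.467 0.022 0.884
outer loop
vertex -3.352 2.913 3.821
vertex -3.06 3.367 3.964
vertex -3.687 3.532 3.629
endloop
endfacet
facet normal 0.467 -0.022 -0.884
outer loop
vertex -2.565 3.344 3.027
vertex -3.193 3.508 2.691
vertex -2.641 3.895 2.973
endloop
endfacet
facet normal 0.874 0.165 0.458
outer loop
vertex -2.565 3.344 3.027
vertex -2.641 3.895 2.973
vertex -3.06 3.367 3.964
endloop
endfacet
facet normal 0.874 0.165 0.458
outer loop
vertex -3.06 3.367 3.964
vertex -2.641 3.895 2.973
vertex -3.136 3.918 3.91
endloop
endfacet
facet normal -0.467 0.022 0.884
outer loop
vertex -3.06 3.367 3.964
vertex -3.136 3.918 3.91
vertex -3.687 3.532 3.629
endloop
endfacet
facet normal -0.346 -0.855 -0.386
outer loop
vertex 2.322 -0.161 0.187
vertex 1.866 0.333 -0.499
vertex 2.767 0.033 -0.641
endloop
endfacet
facet normal 0.885 -0.053 0.463
outer loop
vertex 2.322 -0.161 0.187
vertex 2.767 0.033 -0.641
vertex 2.454 1.787 0.159
endloop
endfacet
facet normal -0.346 -0.855 -0.387
outer loop
vertex 2.767 0.033 -0.641
vertex 1.866 0.333 -0.499
vertex 2.311 0.528 -1.327
endloop
endfacet
facet normal 0.879 0.319 -0.355
outer loop
vertex 2.767 0.033 -0.641
vertex 2.311 0.528 -1.327
vertex 2.454 1.787 0.159
endloop
endfacet
facet normal -0.346 -0.855 -0.387
outer loop
vertex 2.311 0.528 -1.327
vertex 1.866 0.333 -0.499
vertex 1.41 0.828 -1.184
endloop
endfacet
facet normal 0.146 0.748 -0.648
outer loop
vertex 2.311 0.528 -1.327
vertex 1.41 0.828 -1.184
vertex 2.454 1.787 0.159
endloop
endfacet
facet normal -0.346 -0.855 -0.387
outer loop
vertex 1.41 0.828 -1.184
vertex 1.866 0.333 -0.499
vertex 0.965 0.633 -0.356
endloop
endfacet
facet normal -0.581 0.805 -0.123
outer loop
vertex 1.41 0.828 -1.184
vertex 0.965 0.633 -0.356
vertex 2.454 1.787 0.159
endloop
endfacet
facet normal -0.346 -0.855 -0.386
outer loop
vertex 0.965 0.633 -0.356
vertex 1.866 0.333 -0.499
vertex 1.421 0.139 0.33
endloop
endfacet
facet normal -0.575 0.433 0.694
outer loop
vertex 0.965 0.633 -0.356
vertex 1.421 0.139 0.33
vertex 2.454 1.787 0.159
endloop
endfacet
facet normal -0.346 -0.855 -0.386
outer loop
vertex 1.421 0.139 0.33
vertex 1.866 0.333 -0.499
vertex 2.322 -0.161 0.187
endloop
endfacet
facet normal 0.158 0.003 0.987
outer loop
vertex 1.421 0.139 0.33
vertex 2.322 -0.161 0.187
vertex 2.454 1.787 0.159
endloop
endfacet

endsolid


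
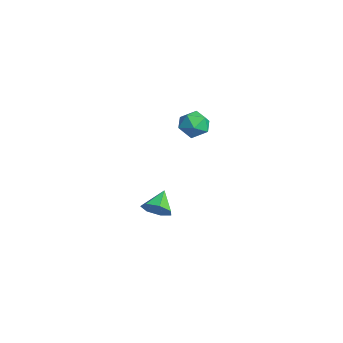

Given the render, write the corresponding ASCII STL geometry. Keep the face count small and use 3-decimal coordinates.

solid 
facet normal -0.439 0.741 -0.508
outer loop
vertex 0.582 0.976 2.914
vertex -0.139 0.895 3.418
vertex 0.509 1.444 3.659
endloop
endfacet
facet normal 0.270 0.827 -0.493
outer loop
vertex 0.582 0.976 2.914
vertex 0.509 1.444 3.659
vertex 1.279 1.067 3.449
endloop
endfacet
facet normal 0.569 0.247 -0.784
outer loop
vertex 0.582 0.976 2.914
vertex 1.279 1.067 3.449
vertex 1.107 0.284 3.077
endloop
endfacet
facet normal 0.046 -0.196 -0.980
outer loop
vertex 0.582 0.976 2.914
vertex 1.107 0.284 3.077
vertex 0.231 0.178 3.057
endloop
endfacet
facet normal -0.578 0.109 -0.809
outer loop
vertex 0.582 0.976 2.914
vertex 0.231 0.178 3.057
vertex -0.139 0.895 3.418
endloop
endfacet
facet normal 0.473 0.860 0.190
outer loop
vertex 1.279 1.067 3.449
vertex 0.509 1.444 3.659
vertex 0.989 1.042 4.283
endloop
endfacet
facet normal -0.673 0.721 0.166
outer loop
vertex 0.509 1.444 3.659
vertex -0.139 0.895 3.418
vertex 0.113 0.936 4.263
endloop
endfacet
facet normal -0.898 -0.302 -0.321
outer loop
vertex -0.139 0.895 3.418
vertex 0.231 0.178 3.057
vertex -0.059 0.153 3.891
endloop
endfacet
facet normal 0.110 -0.795 -0.597
outer loop
vertex 0.231 0.178 3.057
vertex 1.107 0.284 3.077
vertex 0.711 -0.224 3.681
endloop
endfacet
facet normal 0.957 -0.076 -0.282
outer loop
vertex 1.107 0.284 3.077
vertex 1.279 1.067 3.449
vertex 1.359 0.325 3.922
endloop
endfacet
facet normal -0.046 0.196 0.980
outer loop
vertex 0.638 0.244 4.426
vertex 0.989 1.042 4.283
vertex 0.113 0.936 4.263
endloop
endfacet
facet normal -0.569 -0.247 0.784
outer loop
vertex 0.638 0.244 4.426
vertex 0.113 0.936 4.263
vertex -0.059 0.153 3.891
endloop
endfacet
facet normal -0.270 -0.827 0.493
outer loop
vertex 0.638 0.244 4.426
vertex -0.059 0.153 3.891
vertex 0.711 -0.224 3.681
endloop
endfacet
facet normal 0.439 -0.741 0.508
outer loop
vertex 0.638 0.244 4.426
vertex 0.711 -0.224 3.681
vertex 1.359 0.325 3.922
endloop
endfacet
facet normal 0.578 -0.109 0.809
outer loop
vertex 0.638 0.244 4.426
vertex 1.359 0.325 3.922
vertex 0.989 1.042 4.283
endloop
endfacet
facet normal -0.110 0.795 0.597
outer loop
vertex 0.113 0.936 4.263
vertex 0.989 1.042 4.283
vertex 0.509 1.444 3.659
endloop
endfacet
facet normal -0.957 0.076 0.282
outer loop
vertex -0.059 0.153 3.891
vertex 0.113 0.936 4.263
vertex -0.139 0.895 3.418
endloop
endfacet
facet normal -0.473 -0.860 -0.190
outer loop
vertex 0.711 -0.224 3.681
vertex -0.059 0.153 3.891
vertex 0.231 0.178 3.057
endloop
endfacet
facet normal 0.673 -0.721 -0.166
outer loop
vertex 1.359 0.325 3.922
vertex 0.711 -0.224 3.681
vertex 1.107 0.284 3.077
endloop
endfacet
facet normal 0.898 0.302 0.321
outer loop
vertex 0.989 1.042 4.283
vertex 1.359 0.325 3.922
vertex 1.279 1.067 3.449
endloop
endfacet
facet normal 0.630 -0.557 -0.541
outer loop
vertex -0.084 -0.313 -2.862
vertex -0.711 -0.84 -3.05
vertex -0.461 -0.154 -3.465
endloop
endfacet
facet normal 0.191 0.972 0.137
outer loop
vertex -0.084 -0.313 -2.862
vertex -0.461 -0.154 -3.465
vertex -1.549 -0.1 -2.33
endloop
endfacet
facet normal 0.630 -0.557 -0.541
outer loop
vertex -0.461 -0.154 -3.465
vertex -0.711 -0.84 -3.05
vertex -1.026 -0.511 -3.756
endloop
endfacet
facet normal -0.349 0.859 -0.375
outer loop
vertex -0.461 -0.154 -3.465
vertex -1.026 -0.511 -3.756
vertex -1.549 -0.1 -2.33
endloop
endfacet
facet normal 0.630 -0.557 -0.541
outer loop
vertex -1.026 -0.511 -3.756
vertex -0.711 -0.84 -3.05
vertex -1.354 -1.116 -3.515
endloop
endfacet
facet normal -0.862 0.306 -0.404
outer loop
vertex -1.026 -0.511 -3.756
vertex -1.354 -1.116 -3.515
vertex -1.549 -0.1 -2.33
endloop
endfacet
facet normal 0.630 -0.557 -0.541
outer loop
vertex -1.354 -1.116 -3.515
vertex -0.711 -0.84 -3.05
vertex -1.197 -1.513 -2.924
endloop
endfacet
facet normal -0.960 -0.270 0.074
outer loop
vertex -1.354 -1.116 -3.515
vertex -1.197 -1.513 -2.924
vertex -1.549 -0.1 -2.33
endloop
endfacet
facet normal 0.630 -0.556 -0.542
outer loop
vertex -1.197 -1.513 -2.924
vertex -0.711 -0.84 -3.05
vertex -0.674 -1.404 -2.428
endloop
endfacet
facet normal -0.570 -0.435 0.697
outer loop
vertex -1.197 -1.513 -2.924
vertex -0.674 -1.404 -2.428
vertex -1.549 -0.1 -2.33
endloop
endfacet
facet normal 0.630 -0.556 -0.542
outer loop
vertex -0.674 -1.404 -2.428
vertex -0.711 -0.84 -3.05
vertex -0.179 -0.87 -2.4
endloop
endfacet
facet normal 0.014 -0.065 0.998
outer loop
vertex -0.674 -1.404 -2.428
vertex -0.179 -0.87 -2.4
vertex -1.549 -0.1 -2.33
endloop
endfacet
facet normal 0.630 -0.557 -0.541
outer loop
vertex -0.179 -0.87 -2.4
vertex -0.711 -0.84 -3.05
vertex -0.084 -0.313 -2.862
endloop
endfacet
facet normal 0.353 0.561 0.749
outer loop
vertex -0.179 -0.87 -2.4
vertex -0.084 -0.313 -2.862
vertex -1.549 -0.1 -2.33
endloop
endfacet

endsolid


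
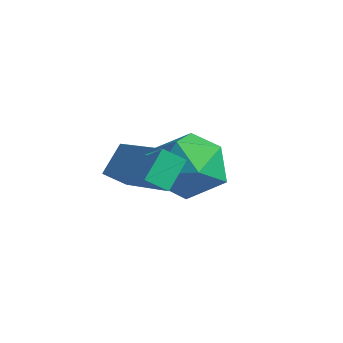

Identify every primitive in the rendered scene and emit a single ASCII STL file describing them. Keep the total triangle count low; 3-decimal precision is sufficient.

solid 
facet normal -0.947 -0.037 -0.321
outer loop
vertex 1.656 -0.052 3.474
vertex 1.364 0.666 4.254
vertex 1.808 0.577 2.953
endloop
endfacet
facet normal 0.266 -0.652 -0.710
outer loop
vertex 3.796 0.654 3.626
vertex 1.656 -0.052 3.474
vertex 1.808 0.577 2.953
endloop
endfacet
facet normal -0.947 -0.036 -0.321
outer loop
vertex 1.808 0.577 2.953
vertex 1.364 0.666 4.254
vertex 1.516 1.294 3.734
endloop
endfacet
facet normal 0.183 0.757 -0.627
outer loop
vertex 1.516 1.294 3.734
vertex 3.796 0.654 3.626
vertex 1.808 0.577 2.953
endloop
endfacet
facet normal -0.183 -0.757 0.628
outer loop
vertex 1.656 -0.052 3.474
vertex 3.352 0.743 4.927
vertex 1.364 0.666 4.254
endloop
endfacet
facet normal 0.266 -0.652 -0.710
outer loop
vertex 3.644 0.026 4.146
vertex 1.656 -0.052 3.474
vertex 3.796 0.654 3.626
endloop
endfacet
facet normal -0.182 -0.757 0.627
outer loop
vertex 3.644 0.026 4.146
vertex 3.352 0.743 4.927
vertex 1.656 -0.052 3.474
endloop
endfacet
facet normal -0.266 0.652 0.710
outer loop
vertex 1.364 0.666 4.254
vertex 3.352 0.743 4.927
vertex 1.516 1.294 3.734
endloop
endfacet
facet normal 0.183 0.756 -0.628
outer loop
vertex 3.504 1.372 4.406
vertex 3.796 0.654 3.626
vertex 1.516 1.294 3.734
endloop
endfacet
facet normal -0.266 0.652 0.710
outer loop
vertex 1.516 1.294 3.734
vertex 3.352 0.743 4.927
vertex 3.504 1.372 4.406
endloop
endfacet
facet normal 0.946 0.036 0.321
outer loop
vertex 3.504 1.372 4.406
vertex 3.644 0.026 4.146
vertex 3.796 0.654 3.626
endloop
endfacet
facet normal 0.947 0.037 0.320
outer loop
vertex 3.352 0.743 4.927
vertex 3.644 0.026 4.146
vertex 3.504 1.372 4.406
endloop
endfacet
facet normal -0.531 -0.204 0.822
outer loop
vertex 0.002 3.731 3.238
vertex -0.254 2.581 2.788
vertex 0.773 2.766 3.497
endloop
endfacet
facet normal -0.004 0.256 0.967
outer loop
vertex 0.002 3.731 3.238
vertex 0.773 2.766 3.497
vertex 1.253 3.895 3.2
endloop
endfacet
facet normal -0.092 0.829 0.551
outer loop
vertex 0.002 3.731 3.238
vertex 1.253 3.895 3.2
vertex 0.522 4.407 2.308
endloop
endfacet
facet normal -0.673 0.724 0.150
outer loop
vertex 0.002 3.731 3.238
vertex 0.522 4.407 2.308
vertex -0.409 3.595 2.053
endloop
endfacet
facet normal -0.944 0.086 0.318
outer loop
vertex 0.002 3.731 3.238
vertex -0.409 3.595 2.053
vertex -0.254 2.581 2.788
endloop
endfacet
facet normal 0.613 -0.054 0.788
outer loop
vertex 1.253 3.895 3.2
vertex 0.773 2.766 3.497
vertex 1.769 2.845 2.727
endloop
endfacet
facet normal -0.239 -0.797 0.555
outer loop
vertex 0.773 2.766 3.497
vertex -0.254 2.581 2.788
vertex 0.838 2.033 2.472
endloop
endfacet
facet normal -0.908 -0.328 -0.261
outer loop
vertex -0.254 2.581 2.788
vertex -0.409 3.595 2.053
vertex 0.107 2.545 1.58
endloop
endfacet
facet normal -0.468 0.704 -0.533
outer loop
vertex -0.409 3.595 2.053
vertex 0.522 4.407 2.308
vertex 0.587 3.674 1.283
endloop
endfacet
facet normal 0.472 0.874 0.115
outer loop
vertex 0.522 4.407 2.308
vertex 1.253 3.895 3.2
vertex 1.614 3.859 1.992
endloop
endfacet
facet normal 0.673 -0.724 -0.150
outer loop
vertex 1.358 2.709 1.542
vertex 1.769 2.845 2.727
vertex 0.838 2.033 2.472
endloop
endfacet
facet normal 0.092 -0.829 -0.551
outer loop
vertex 1.358 2.709 1.542
vertex 0.838 2.033 2.472
vertex 0.107 2.545 1.58
endloop
endfacet
facet normal 0.004 -0.256 -0.967
outer loop
vertex 1.358 2.709 1.542
vertex 0.107 2.545 1.58
vertex 0.587 3.674 1.283
endloop
endfacet
facet normal 0.531 0.204 -0.822
outer loop
vertex 1.358 2.709 1.542
vertex 0.587 3.674 1.283
vertex 1.614 3.859 1.992
endloop
endfacet
facet normal 0.944 -0.086 -0.318
outer loop
vertex 1.358 2.709 1.542
vertex 1.614 3.859 1.992
vertex 1.769 2.845 2.727
endloop
endfacet
facet normal 0.468 -0.704 0.533
outer loop
vertex 0.838 2.033 2.472
vertex 1.769 2.845 2.727
vertex 0.773 2.766 3.497
endloop
endfacet
facet normal -0.472 -0.874 -0.115
outer loop
vertex 0.107 2.545 1.58
vertex 0.838 2.033 2.472
vertex -0.254 2.581 2.788
endloop
endfacet
facet normal -0.613 0.054 -0.788
outer loop
vertex 0.587 3.674 1.283
vertex 0.107 2.545 1.58
vertex -0.409 3.595 2.053
endloop
endfacet
facet normal 0.239 0.797 -0.555
outer loop
vertex 1.614 3.859 1.992
vertex 0.587 3.674 1.283
vertex 0.522 4.407 2.308
endloop
endfacet
facet normal 0.908 0.328 0.261
outer loop
vertex 1.769 2.845 2.727
vertex 1.614 3.859 1.992
vertex 1.253 3.895 3.2
endloop
endfacet

endsolid


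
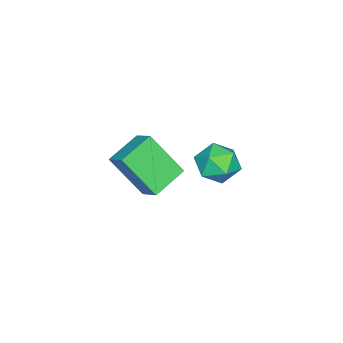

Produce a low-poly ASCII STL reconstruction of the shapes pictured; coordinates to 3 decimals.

solid 
facet normal -0.910 0.282 0.305
outer loop
vertex 0.539 -0.917 1.917
vertex 0.4 0.374 0.306
vertex 0.109 -1.682 1.341
endloop
endfacet
facet normal 0.068 -0.624 0.778
outer loop
vertex 1.5 -2.114 0.874
vertex 0.539 -0.917 1.917
vertex 0.109 -1.682 1.341
endloop
endfacet
facet normal -0.909 0.282 0.305
outer loop
vertex 0.109 -1.682 1.341
vertex 0.4 0.374 0.306
vertex -0.031 -0.391 -0.27
endloop
endfacet
facet normal -0.410 -0.729 -0.548
outer loop
vertex -0.031 -0.391 -0.27
vertex 1.5 -2.114 0.874
vertex 0.109 -1.682 1.341
endloop
endfacet
facet normal 0.410 0.729 0.548
outer loop
vertex 0.539 -0.917 1.917
vertex 1.791 -0.058 -0.161
vertex 0.4 0.374 0.306
endloop
endfacet
facet normal 0.067 -0.624 0.778
outer loop
vertex 1.931 -1.349 1.45
vertex 0.539 -0.917 1.917
vertex 1.5 -2.114 0.874
endloop
endfacet
facet normal 0.410 0.729 0.548
outer loop
vertex 1.931 -1.349 1.45
vertex 1.791 -0.058 -0.161
vertex 0.539 -0.917 1.917
endloop
endfacet
facet normal -0.068 0.624 -0.778
outer loop
vertex 0.4 0.374 0.306
vertex 1.791 -0.058 -0.161
vertex -0.031 -0.391 -0.27
endloop
endfacet
facet normal -0.410 -0.729 -0.549
outer loop
vertex 1.361 -0.823 -0.737
vertex 1.5 -2.114 0.874
vertex -0.031 -0.391 -0.27
endloop
endfacet
facet normal -0.067 0.624 -0.778
outer loop
vertex -0.031 -0.391 -0.27
vertex 1.791 -0.058 -0.161
vertex 1.361 -0.823 -0.737
endloop
endfacet
facet normal 0.909 -0.283 -0.305
outer loop
vertex 1.361 -0.823 -0.737
vertex 1.931 -1.349 1.45
vertex 1.5 -2.114 0.874
endloop
endfacet
facet normal 0.910 -0.282 -0.305
outer loop
vertex 1.791 -0.058 -0.161
vertex 1.931 -1.349 1.45
vertex 1.361 -0.823 -0.737
endloop
endfacet
facet normal -0.619 0.205 0.758
outer loop
vertex 2.418 3.197 4.085
vertex 2.876 2.651 4.607
vertex 3.098 3.505 4.557
endloop
endfacet
facet normal -0.564 0.763 0.315
outer loop
vertex 2.418 3.197 4.085
vertex 3.098 3.505 4.557
vertex 2.986 3.767 3.721
endloop
endfacet
facet normal -0.766 0.550 -0.334
outer loop
vertex 2.418 3.197 4.085
vertex 2.986 3.767 3.721
vertex 2.693 3.076 3.255
endloop
endfacet
facet normal -0.946 -0.139 -0.293
outer loop
vertex 2.418 3.197 4.085
vertex 2.693 3.076 3.255
vertex 2.625 2.387 3.802
endloop
endfacet
facet normal -0.855 -0.352 0.382
outer loop
vertex 2.418 3.197 4.085
vertex 2.625 2.387 3.802
vertex 2.876 2.651 4.607
endloop
endfacet
facet normal 0.125 0.951 0.281
outer loop
vertex 2.986 3.767 3.721
vertex 3.098 3.505 4.557
vertex 3.795 3.573 4.018
endloop
endfacet
facet normal 0.036 0.049 0.998
outer loop
vertex 3.098 3.505 4.557
vertex 2.876 2.651 4.607
vertex 3.727 2.884 4.565
endloop
endfacet
facet normal -0.347 -0.854 0.388
outer loop
vertex 2.876 2.651 4.607
vertex 2.625 2.387 3.802
vertex 3.434 2.193 4.099
endloop
endfacet
facet normal -0.495 -0.510 -0.704
outer loop
vertex 2.625 2.387 3.802
vertex 2.693 3.076 3.255
vertex 3.322 2.455 3.263
endloop
endfacet
facet normal -0.204 0.605 -0.769
outer loop
vertex 2.693 3.076 3.255
vertex 2.986 3.767 3.721
vertex 3.544 3.309 3.213
endloop
endfacet
facet normal 0.946 0.139 0.293
outer loop
vertex 4.002 2.763 3.735
vertex 3.795 3.573 4.018
vertex 3.727 2.884 4.565
endloop
endfacet
facet normal 0.766 -0.550 0.334
outer loop
vertex 4.002 2.763 3.735
vertex 3.727 2.884 4.565
vertex 3.434 2.193 4.099
endloop
endfacet
facet normal 0.564 -0.763 -0.315
outer loop
vertex 4.002 2.763 3.735
vertex 3.434 2.193 4.099
vertex 3.322 2.455 3.263
endloop
endfacet
facet normal 0.619 -0.205 -0.758
outer loop
vertex 4.002 2.763 3.735
vertex 3.322 2.455 3.263
vertex 3.544 3.309 3.213
endloop
endfacet
facet normal 0.855 0.352 -0.382
outer loop
vertex 4.002 2.763 3.735
vertex 3.544 3.309 3.213
vertex 3.795 3.573 4.018
endloop
endfacet
facet normal 0.495 0.510 0.704
outer loop
vertex 3.727 2.884 4.565
vertex 3.795 3.573 4.018
vertex 3.098 3.505 4.557
endloop
endfacet
facet normal 0.204 -0.605 0.769
outer loop
vertex 3.434 2.193 4.099
vertex 3.727 2.884 4.565
vertex 2.876 2.651 4.607
endloop
endfacet
facet normal -0.125 -0.951 -0.281
outer loop
vertex 3.322 2.455 3.263
vertex 3.434 2.193 4.099
vertex 2.625 2.387 3.802
endloop
endfacet
facet normal -0.036 -0.049 -0.998
outer loop
vertex 3.544 3.309 3.213
vertex 3.322 2.455 3.263
vertex 2.693 3.076 3.255
endloop
endfacet
facet normal 0.347 0.854 -0.388
outer loop
vertex 3.795 3.573 4.018
vertex 3.544 3.309 3.213
vertex 2.986 3.767 3.721
endloop
endfacet

endsolid


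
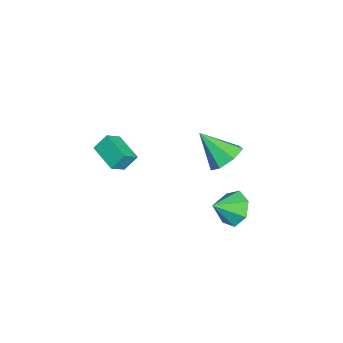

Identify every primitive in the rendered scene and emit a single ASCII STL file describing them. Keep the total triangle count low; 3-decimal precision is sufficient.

solid 
facet normal -0.728 -0.631 0.268
outer loop
vertex 1.616 -1.713 2.746
vertex 1.093 -1.308 2.279
vertex 1.802 -2.193 2.121
endloop
endfacet
facet normal 0.646 -0.501 0.577
outer loop
vertex 2.727 -1.392 1.781
vertex 1.616 -1.713 2.746
vertex 1.802 -2.193 2.121
endloop
endfacet
facet normal -0.728 -0.631 0.268
outer loop
vertex 1.802 -2.193 2.121
vertex 1.093 -1.308 2.279
vertex 1.279 -1.788 1.654
endloop
endfacet
facet normal 0.230 -0.593 -0.772
outer loop
vertex 1.279 -1.788 1.654
vertex 2.727 -1.392 1.781
vertex 1.802 -2.193 2.121
endloop
endfacet
facet normal -0.230 0.593 0.772
outer loop
vertex 1.616 -1.713 2.746
vertex 2.018 -0.507 1.939
vertex 1.093 -1.308 2.279
endloop
endfacet
facet normal 0.646 -0.501 0.577
outer loop
vertex 2.541 -0.912 2.406
vertex 1.616 -1.713 2.746
vertex 2.727 -1.392 1.781
endloop
endfacet
facet normal -0.230 0.593 0.772
outer loop
vertex 2.541 -0.912 2.406
vertex 2.018 -0.507 1.939
vertex 1.616 -1.713 2.746
endloop
endfacet
facet normal -0.646 0.501 -0.577
outer loop
vertex 1.093 -1.308 2.279
vertex 2.018 -0.507 1.939
vertex 1.279 -1.788 1.654
endloop
endfacet
facet normal 0.230 -0.593 -0.772
outer loop
vertex 2.204 -0.987 1.314
vertex 2.727 -1.392 1.781
vertex 1.279 -1.788 1.654
endloop
endfacet
facet normal -0.646 0.501 -0.577
outer loop
vertex 1.279 -1.788 1.654
vertex 2.018 -0.507 1.939
vertex 2.204 -0.987 1.314
endloop
endfacet
facet normal 0.728 0.631 -0.268
outer loop
vertex 2.204 -0.987 1.314
vertex 2.541 -0.912 2.406
vertex 2.727 -1.392 1.781
endloop
endfacet
facet normal 0.728 0.631 -0.268
outer loop
vertex 2.018 -0.507 1.939
vertex 2.541 -0.912 2.406
vertex 2.204 -0.987 1.314
endloop
endfacet
facet normal 0.210 0.684 -0.699
outer loop
vertex -1.903 2.755 -1.153
vertex -2.504 2.415 -1.666
vertex -2.59 3.039 -1.081
endloop
endfacet
facet normal 0.213 0.278 0.937
outer loop
vertex -1.903 2.755 -1.153
vertex -2.59 3.039 -1.081
vertex -2.856 1.265 -0.494
endloop
endfacet
facet normal 0.209 0.684 -0.699
outer loop
vertex -2.59 3.039 -1.081
vertex -2.504 2.415 -1.666
vertex -3.211 2.853 -1.449
endloop
endfacet
facet normal -0.553 0.335 0.763
outer loop
vertex -2.59 3.039 -1.081
vertex -3.211 2.853 -1.449
vertex -2.856 1.265 -0.494
endloop
endfacet
facet normal 0.211 0.685 -0.697
outer loop
vertex -3.211 2.853 -1.449
vertex -2.504 2.415 -1.666
vertex -3.3 2.338 -1.982
endloop
endfacet
facet normal -0.969 -0.075 0.235
outer loop
vertex -3.211 2.853 -1.449
vertex -3.3 2.338 -1.982
vertex -2.856 1.265 -0.494
endloop
endfacet
facet normal 0.211 0.685 -0.698
outer loop
vertex -3.3 2.338 -1.982
vertex -2.504 2.415 -1.666
vertex -2.789 1.88 -2.277
endloop
endfacet
facet normal -0.722 -0.645 -0.250
outer loop
vertex -3.3 2.338 -1.982
vertex -2.789 1.88 -2.277
vertex -2.856 1.265 -0.494
endloop
endfacet
facet normal 0.210 0.685 -0.698
outer loop
vertex -2.789 1.88 -2.277
vertex -2.504 2.415 -1.666
vertex -2.063 1.826 -2.112
endloop
endfacet
facet normal 0.004 -0.945 -0.326
outer loop
vertex -2.789 1.88 -2.277
vertex -2.063 1.826 -2.112
vertex -2.856 1.265 -0.494
endloop
endfacet
facet normal 0.209 0.685 -0.698
outer loop
vertex -2.063 1.826 -2.112
vertex -2.504 2.415 -1.666
vertex -1.669 2.215 -1.612
endloop
endfacet
facet normal 0.659 -0.749 0.063
outer loop
vertex -2.063 1.826 -2.112
vertex -1.669 2.215 -1.612
vertex -2.856 1.265 -0.494
endloop
endfacet
facet normal 0.209 0.684 -0.699
outer loop
vertex -1.669 2.215 -1.612
vertex -2.504 2.415 -1.666
vertex -1.903 2.755 -1.153
endloop
endfacet
facet normal 0.753 -0.205 0.625
outer loop
vertex -1.669 2.215 -1.612
vertex -1.903 2.755 -1.153
vertex -2.856 1.265 -0.494
endloop
endfacet
facet normal -0.489 0.693 -0.530
outer loop
vertex 0.232 3.014 -3.516
vertex -0.469 2.905 -3.012
vertex 0.196 3.456 -2.905
endloop
endfacet
facet normal 0.995 -0.045 0.091
outer loop
vertex 0.232 3.014 -3.516
vertex 0.196 3.456 -2.905
vertex 0.089 2.115 -2.408
endloop
endfacet
facet normal -0.489 0.693 -0.530
outer loop
vertex 0.196 3.456 -2.905
vertex -0.469 2.905 -3.012
vertex -0.341 3.483 -2.375
endloop
endfacet
facet normal 0.693 0.201 0.692
outer loop
vertex 0.196 3.456 -2.905
vertex -0.341 3.483 -2.375
vertex 0.089 2.115 -2.408
endloop
endfacet
facet normal -0.489 0.693 -0.530
outer loop
vertex -0.341 3.483 -2.375
vertex -0.469 2.905 -3.012
vertex -0.974 3.074 -2.325
endloop
endfacet
facet normal 0.078 0.001 0.997
outer loop
vertex -0.341 3.483 -2.375
vertex -0.974 3.074 -2.325
vertex 0.089 2.115 -2.408
endloop
endfacet
facet normal -0.489 0.693 -0.530
outer loop
vertex -0.974 3.074 -2.325
vertex -0.469 2.905 -3.012
vertex -1.226 2.538 -2.793
endloop
endfacet
facet normal -0.387 -0.496 0.777
outer loop
vertex -0.974 3.074 -2.325
vertex -1.226 2.538 -2.793
vertex 0.089 2.115 -2.408
endloop
endfacet
facet normal -0.489 0.693 -0.530
outer loop
vertex -1.226 2.538 -2.793
vertex -0.469 2.905 -3.012
vertex -0.908 2.278 -3.426
endloop
endfacet
facet normal -0.352 -0.915 0.199
outer loop
vertex -1.226 2.538 -2.793
vertex -0.908 2.278 -3.426
vertex 0.089 2.115 -2.408
endloop
endfacet
facet normal -0.489 0.693 -0.530
outer loop
vertex -0.908 2.278 -3.426
vertex -0.469 2.905 -3.012
vertex -0.259 2.49 -3.748
endloop
endfacet
facet normal 0.156 -0.940 -0.304
outer loop
vertex -0.908 2.278 -3.426
vertex -0.259 2.49 -3.748
vertex 0.089 2.115 -2.408
endloop
endfacet
facet normal -0.489 0.693 -0.530
outer loop
vertex -0.259 2.49 -3.748
vertex -0.469 2.905 -3.012
vertex 0.232 3.014 -3.516
endloop
endfacet
facet normal 0.756 -0.553 -0.351
outer loop
vertex -0.259 2.49 -3.748
vertex 0.232 3.014 -3.516
vertex 0.089 2.115 -2.408
endloop
endfacet

endsolid


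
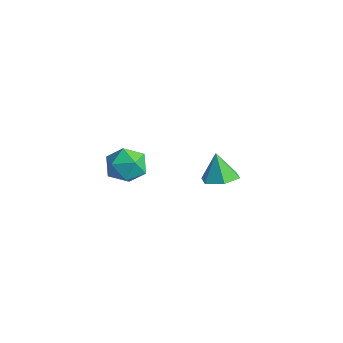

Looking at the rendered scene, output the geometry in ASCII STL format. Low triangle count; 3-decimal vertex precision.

solid 
facet normal 0.340 -0.057 -0.939
outer loop
vertex -2.349 2.357 -3.986
vertex -3.267 2.821 -4.347
vertex -2.413 3.442 -4.075
endloop
endfacet
facet normal 0.659 0.100 0.746
outer loop
vertex -2.349 2.357 -3.986
vertex -2.413 3.442 -4.075
vertex -3.853 2.919 -2.733
endloop
endfacet
facet normal 0.340 -0.057 -0.939
outer loop
vertex -2.413 3.442 -4.075
vertex -3.267 2.821 -4.347
vertex -3.331 3.905 -4.436
endloop
endfacet
facet normal 0.202 0.819 0.536
outer loop
vertex -2.413 3.442 -4.075
vertex -3.331 3.905 -4.436
vertex -3.853 2.919 -2.733
endloop
endfacet
facet normal 0.340 -0.057 -0.939
outer loop
vertex -3.331 3.905 -4.436
vertex -3.267 2.821 -4.347
vertex -4.185 3.285 -4.708
endloop
endfacet
facet normal -0.619 0.747 0.242
outer loop
vertex -3.331 3.905 -4.436
vertex -4.185 3.285 -4.708
vertex -3.853 2.919 -2.733
endloop
endfacet
facet normal 0.340 -0.057 -0.939
outer loop
vertex -4.185 3.285 -4.708
vertex -3.267 2.821 -4.347
vertex -4.121 2.2 -4.619
endloop
endfacet
facet normal -0.986 -0.045 0.157
outer loop
vertex -4.185 3.285 -4.708
vertex -4.121 2.2 -4.619
vertex -3.853 2.919 -2.733
endloop
endfacet
facet normal 0.340 -0.057 -0.939
outer loop
vertex -4.121 2.2 -4.619
vertex -3.267 2.821 -4.347
vertex -3.203 1.736 -4.258
endloop
endfacet
facet normal -0.531 -0.764 0.367
outer loop
vertex -4.121 2.2 -4.619
vertex -3.203 1.736 -4.258
vertex -3.853 2.919 -2.733
endloop
endfacet
facet normal 0.340 -0.057 -0.939
outer loop
vertex -3.203 1.736 -4.258
vertex -3.267 2.821 -4.347
vertex -2.349 2.357 -3.986
endloop
endfacet
facet normal 0.292 -0.691 0.661
outer loop
vertex -3.203 1.736 -4.258
vertex -2.349 2.357 -3.986
vertex -3.853 2.919 -2.733
endloop
endfacet
facet normal -0.997 0.049 -0.063
outer loop
vertex -3.345 -3.656 -0.455
vertex -3.438 -4.23 0.57
vertex -3.379 -3.054 0.557
endloop
endfacet
facet normal -0.694 0.609 -0.385
outer loop
vertex -3.345 -3.656 -0.455
vertex -3.379 -3.054 0.557
vertex -2.628 -2.736 -0.293
endloop
endfacet
facet normal -0.260 0.360 -0.896
outer loop
vertex -3.345 -3.656 -0.455
vertex -2.628 -2.736 -0.293
vertex -2.222 -3.716 -0.805
endloop
endfacet
facet normal -0.296 -0.353 -0.888
outer loop
vertex -3.345 -3.656 -0.455
vertex -2.222 -3.716 -0.805
vertex -2.722 -4.639 -0.272
endloop
endfacet
facet normal -0.751 -0.545 -0.373
outer loop
vertex -3.345 -3.656 -0.455
vertex -2.722 -4.639 -0.272
vertex -3.438 -4.23 0.57
endloop
endfacet
facet normal -0.294 0.951 0.096
outer loop
vertex -2.628 -2.736 -0.293
vertex -3.379 -3.054 0.557
vertex -2.278 -2.741 0.832
endloop
endfacet
facet normal -0.785 0.046 0.618
outer loop
vertex -3.379 -3.054 0.557
vertex -3.438 -4.23 0.57
vertex -2.778 -3.664 1.365
endloop
endfacet
facet normal -0.386 -0.915 0.116
outer loop
vertex -3.438 -4.23 0.57
vertex -2.722 -4.639 -0.272
vertex -2.372 -4.644 0.853
endloop
endfacet
facet normal 0.350 -0.603 -0.716
outer loop
vertex -2.722 -4.639 -0.272
vertex -2.222 -3.716 -0.805
vertex -1.621 -4.326 0.003
endloop
endfacet
facet normal 0.407 0.550 -0.729
outer loop
vertex -2.222 -3.716 -0.805
vertex -2.628 -2.736 -0.293
vertex -1.562 -3.15 -0.01
endloop
endfacet
facet normal 0.296 0.353 0.888
outer loop
vertex -1.655 -3.724 1.015
vertex -2.278 -2.741 0.832
vertex -2.778 -3.664 1.365
endloop
endfacet
facet normal 0.260 -0.360 0.896
outer loop
vertex -1.655 -3.724 1.015
vertex -2.778 -3.664 1.365
vertex -2.372 -4.644 0.853
endloop
endfacet
facet normal 0.694 -0.609 0.385
outer loop
vertex -1.655 -3.724 1.015
vertex -2.372 -4.644 0.853
vertex -1.621 -4.326 0.003
endloop
endfacet
facet normal 0.997 -0.049 0.063
outer loop
vertex -1.655 -3.724 1.015
vertex -1.621 -4.326 0.003
vertex -1.562 -3.15 -0.01
endloop
endfacet
facet normal 0.751 0.545 0.373
outer loop
vertex -1.655 -3.724 1.015
vertex -1.562 -3.15 -0.01
vertex -2.278 -2.741 0.832
endloop
endfacet
facet normal -0.350 0.603 0.716
outer loop
vertex -2.778 -3.664 1.365
vertex -2.278 -2.741 0.832
vertex -3.379 -3.054 0.557
endloop
endfacet
facet normal -0.407 -0.550 0.729
outer loop
vertex -2.372 -4.644 0.853
vertex -2.778 -3.664 1.365
vertex -3.438 -4.23 0.57
endloop
endfacet
facet normal 0.294 -0.951 -0.096
outer loop
vertex -1.621 -4.326 0.003
vertex -2.372 -4.644 0.853
vertex -2.722 -4.639 -0.272
endloop
endfacet
facet normal 0.785 -0.046 -0.618
outer loop
vertex -1.562 -3.15 -0.01
vertex -1.621 -4.326 0.003
vertex -2.222 -3.716 -0.805
endloop
endfacet
facet normal 0.386 0.915 -0.116
outer loop
vertex -2.278 -2.741 0.832
vertex -1.562 -3.15 -0.01
vertex -2.628 -2.736 -0.293
endloop
endfacet

endsolid


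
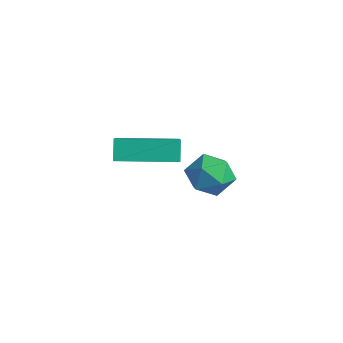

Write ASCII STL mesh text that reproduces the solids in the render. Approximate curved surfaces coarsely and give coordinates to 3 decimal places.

solid 
facet normal 0.093 -0.039 0.995
outer loop
vertex -3.147 2.742 -2.71
vertex -4.008 2.381 -2.644
vertex -3.269 1.814 -2.735
endloop
endfacet
facet normal 0.728 -0.114 0.676
outer loop
vertex -3.147 2.742 -2.71
vertex -3.269 1.814 -2.735
vertex -2.662 2.223 -3.319
endloop
endfacet
facet normal 0.842 0.464 0.275
outer loop
vertex -3.147 2.742 -2.71
vertex -2.662 2.223 -3.319
vertex -3.026 3.042 -3.588
endloop
endfacet
facet normal 0.277 0.897 0.345
outer loop
vertex -3.147 2.742 -2.71
vertex -3.026 3.042 -3.588
vertex -3.858 3.139 -3.171
endloop
endfacet
facet normal -0.185 0.585 0.789
outer loop
vertex -3.147 2.742 -2.71
vertex -3.858 3.139 -3.171
vertex -4.008 2.381 -2.644
endloop
endfacet
facet normal 0.692 -0.679 0.244
outer loop
vertex -2.662 2.223 -3.319
vertex -3.269 1.814 -2.735
vertex -3.222 1.541 -3.629
endloop
endfacet
facet normal -0.335 -0.559 0.758
outer loop
vertex -3.269 1.814 -2.735
vertex -4.008 2.381 -2.644
vertex -4.054 1.638 -3.212
endloop
endfacet
facet normal -0.785 0.451 0.425
outer loop
vertex -4.008 2.381 -2.644
vertex -3.858 3.139 -3.171
vertex -4.418 2.457 -3.481
endloop
endfacet
facet normal -0.036 0.955 -0.294
outer loop
vertex -3.858 3.139 -3.171
vertex -3.026 3.042 -3.588
vertex -3.811 2.866 -4.065
endloop
endfacet
facet normal 0.877 0.256 -0.406
outer loop
vertex -3.026 3.042 -3.588
vertex -2.662 2.223 -3.319
vertex -3.072 2.299 -4.156
endloop
endfacet
facet normal -0.277 -0.897 -0.345
outer loop
vertex -3.933 1.938 -4.09
vertex -3.222 1.541 -3.629
vertex -4.054 1.638 -3.212
endloop
endfacet
facet normal -0.842 -0.464 -0.275
outer loop
vertex -3.933 1.938 -4.09
vertex -4.054 1.638 -3.212
vertex -4.418 2.457 -3.481
endloop
endfacet
facet normal -0.728 0.114 -0.676
outer loop
vertex -3.933 1.938 -4.09
vertex -4.418 2.457 -3.481
vertex -3.811 2.866 -4.065
endloop
endfacet
facet normal -0.093 0.039 -0.995
outer loop
vertex -3.933 1.938 -4.09
vertex -3.811 2.866 -4.065
vertex -3.072 2.299 -4.156
endloop
endfacet
facet normal 0.185 -0.585 -0.789
outer loop
vertex -3.933 1.938 -4.09
vertex -3.072 2.299 -4.156
vertex -3.222 1.541 -3.629
endloop
endfacet
facet normal 0.036 -0.955 0.294
outer loop
vertex -4.054 1.638 -3.212
vertex -3.222 1.541 -3.629
vertex -3.269 1.814 -2.735
endloop
endfacet
facet normal -0.877 -0.256 0.406
outer loop
vertex -4.418 2.457 -3.481
vertex -4.054 1.638 -3.212
vertex -4.008 2.381 -2.644
endloop
endfacet
facet normal -0.692 0.679 -0.244
outer loop
vertex -3.811 2.866 -4.065
vertex -4.418 2.457 -3.481
vertex -3.858 3.139 -3.171
endloop
endfacet
facet normal 0.335 0.559 -0.758
outer loop
vertex -3.072 2.299 -4.156
vertex -3.811 2.866 -4.065
vertex -3.026 3.042 -3.588
endloop
endfacet
facet normal 0.785 -0.451 -0.425
outer loop
vertex -3.222 1.541 -3.629
vertex -3.072 2.299 -4.156
vertex -2.662 2.223 -3.319
endloop
endfacet
facet normal -0.539 -0.842 0.024
outer loop
vertex -2.135 -2.223 -0.253
vertex -2.499 -1.97 0.46
vertex -3.392 -1.444 -1.171
endloop
endfacet
facet normal 0.433 -0.302 -0.849
outer loop
vertex -2.281 0.29 -1.22
vertex -2.135 -2.223 -0.253
vertex -3.392 -1.444 -1.171
endloop
endfacet
facet normal -0.539 -0.842 0.024
outer loop
vertex -3.392 -1.444 -1.171
vertex -2.499 -1.97 0.46
vertex -3.756 -1.191 -0.458
endloop
endfacet
facet normal -0.722 0.448 -0.527
outer loop
vertex -3.756 -1.191 -0.458
vertex -2.281 0.29 -1.22
vertex -3.392 -1.444 -1.171
endloop
endfacet
facet normal 0.722 -0.448 0.527
outer loop
vertex -2.135 -2.223 -0.253
vertex -1.388 -0.236 0.411
vertex -2.499 -1.97 0.46
endloop
endfacet
facet normal 0.433 -0.302 -0.849
outer loop
vertex -1.024 -0.489 -0.302
vertex -2.135 -2.223 -0.253
vertex -2.281 0.29 -1.22
endloop
endfacet
facet normal 0.722 -0.448 0.527
outer loop
vertex -1.024 -0.489 -0.302
vertex -1.388 -0.236 0.411
vertex -2.135 -2.223 -0.253
endloop
endfacet
facet normal -0.433 0.302 0.849
outer loop
vertex -2.499 -1.97 0.46
vertex -1.388 -0.236 0.411
vertex -3.756 -1.191 -0.458
endloop
endfacet
facet normal -0.722 0.448 -0.527
outer loop
vertex -2.645 0.543 -0.507
vertex -2.281 0.29 -1.22
vertex -3.756 -1.191 -0.458
endloop
endfacet
facet normal -0.433 0.302 0.849
outer loop
vertex -3.756 -1.191 -0.458
vertex -1.388 -0.236 0.411
vertex -2.645 0.543 -0.507
endloop
endfacet
facet normal 0.539 0.842 -0.024
outer loop
vertex -2.645 0.543 -0.507
vertex -1.024 -0.489 -0.302
vertex -2.281 0.29 -1.22
endloop
endfacet
facet normal 0.539 0.842 -0.024
outer loop
vertex -1.388 -0.236 0.411
vertex -1.024 -0.489 -0.302
vertex -2.645 0.543 -0.507
endloop
endfacet

endsolid
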